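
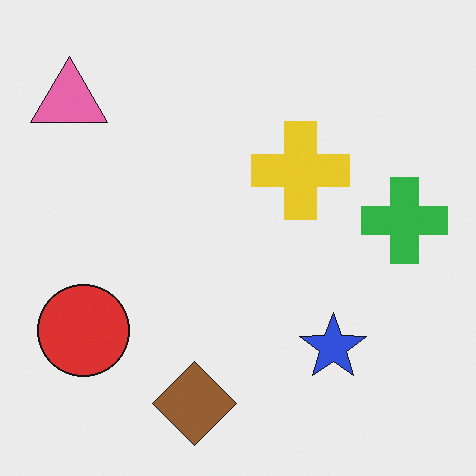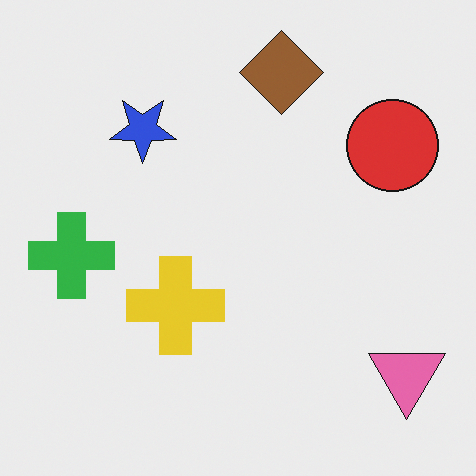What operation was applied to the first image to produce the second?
This is the original image rotated 180°.

The pink triangle sits in the top-left of the first image and the bottom-right of the second — consistent with a whole-image 180° rotation.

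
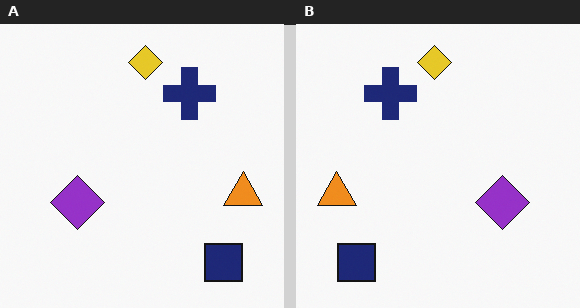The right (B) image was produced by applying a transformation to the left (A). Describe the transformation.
This is the original image flipped horizontally (left ↔ right).

The orange triangle is in the right of the left (A) image and the left of the right (B) — shapes on opposite sides of the vertical midline have swapped in a mirror flip.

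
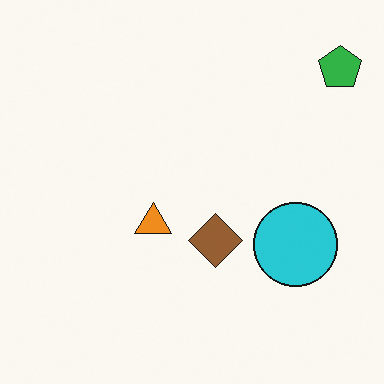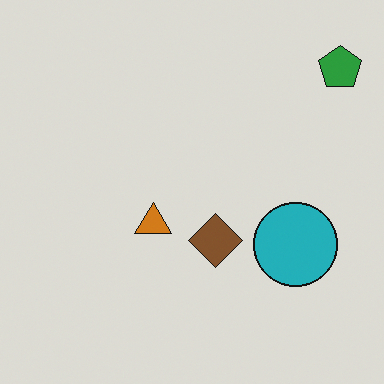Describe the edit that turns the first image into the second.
This is the original image slightly darkened.

Every pixel — background and shapes alike — is uniformly darkened.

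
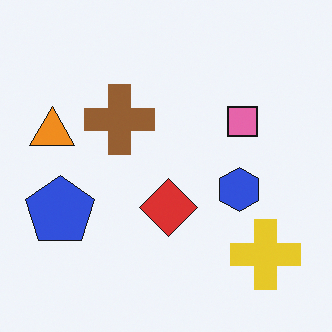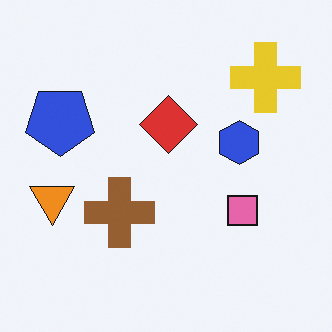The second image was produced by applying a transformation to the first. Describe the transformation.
The transformation is: flipped vertically (top ↔ bottom).

The yellow cross is in the bottom-right of the first image and the top-right of the second — shapes on opposite sides of the horizontal midline have swapped in a mirror flip.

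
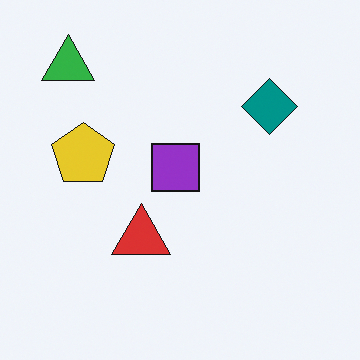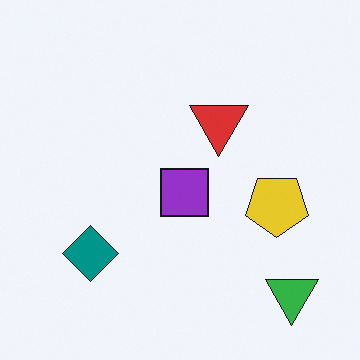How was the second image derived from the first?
The transformation is: rotated 180°.

The green triangle sits in the top-left of the first image and the bottom-right of the second — consistent with a whole-image 180° rotation.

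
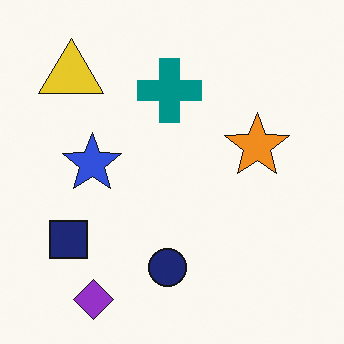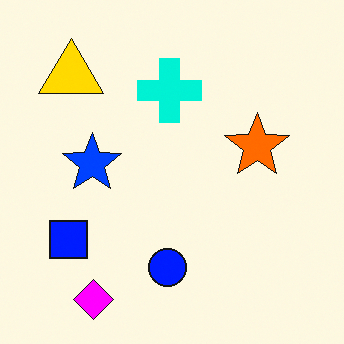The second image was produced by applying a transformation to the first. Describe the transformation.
This is the original image heavily oversaturated.

All colors are more vivid — a global saturation change.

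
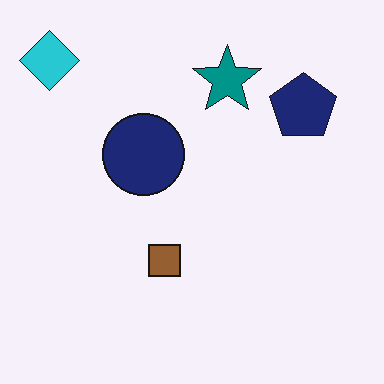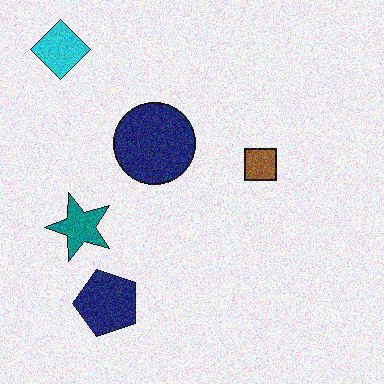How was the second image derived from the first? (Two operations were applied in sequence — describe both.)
The transformation is: degraded with moderate additive noise, then transposed (reflected across the top-left ↔ bottom-right diagonal).

Random speckle covers the whole image, including the flat background. Shapes have swapped their row and column positions — what was in the top-right is now in the bottom-left — a diagonal reflection.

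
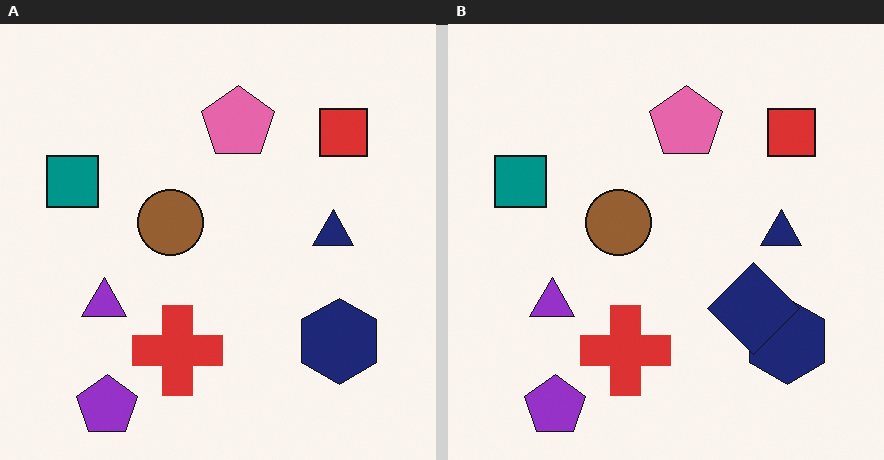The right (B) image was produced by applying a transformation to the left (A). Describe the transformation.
This is the original image overlaid with an additional navy diamond.

A navy diamond appears in the right (B) image that is absent from the left (A).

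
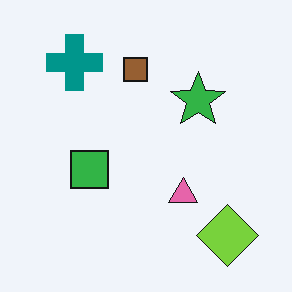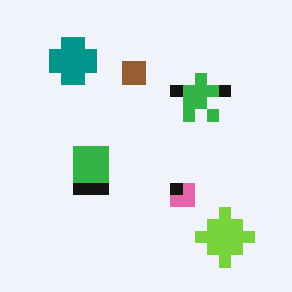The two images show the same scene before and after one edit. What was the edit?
The transformation is: heavily pixelated into large blocks.

Shapes are reduced to large square blocks; fine edges and outlines are lost — a downscale-then-upscale (mosaic) effect.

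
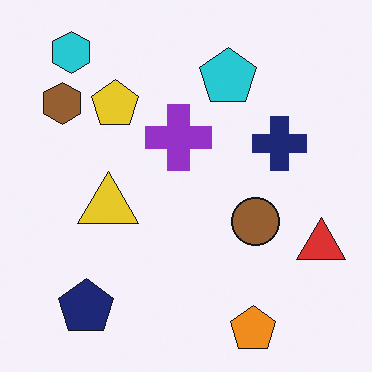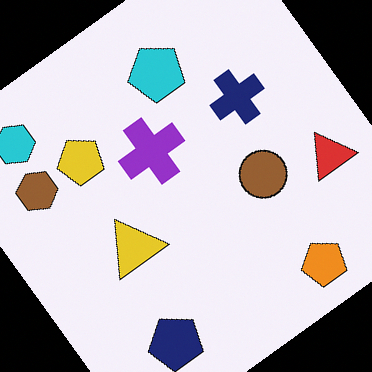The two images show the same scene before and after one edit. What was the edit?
This is the original image rotated counter-clockwise by a large amount — several tens of degrees.

Every shape is tilted by the same angle and the image corners show triangular fill wedges — a whole-image rotation by a non-right angle.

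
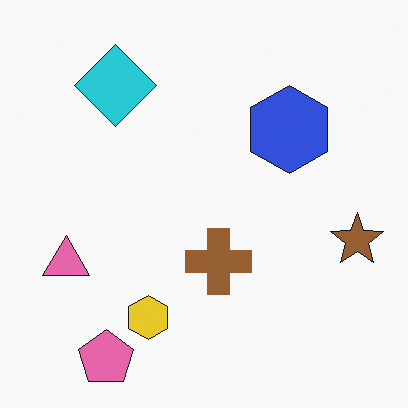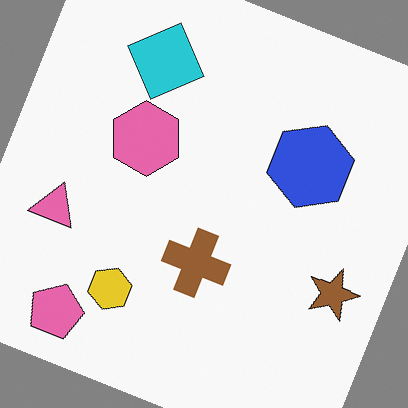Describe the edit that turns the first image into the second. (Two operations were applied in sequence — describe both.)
The image was rotated clockwise by a moderate amount, then overlaid with an additional pink hexagon.

Every shape is tilted by the same angle and the image corners show triangular fill wedges — a whole-image rotation by a non-right angle. A pink hexagon appears in the second image that is absent from the first.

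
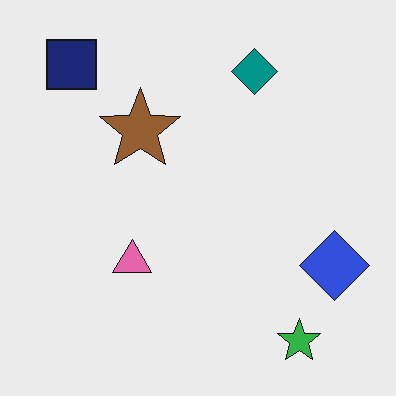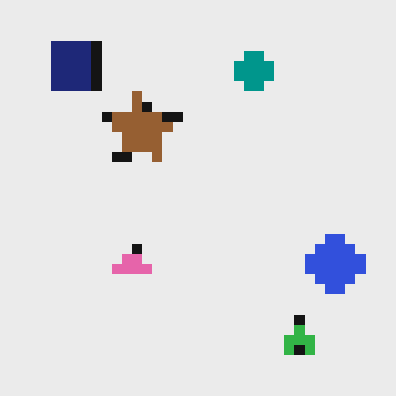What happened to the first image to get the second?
The image was coarsely pixelated.

Shapes are reduced to large square blocks; fine edges and outlines are lost — a downscale-then-upscale (mosaic) effect.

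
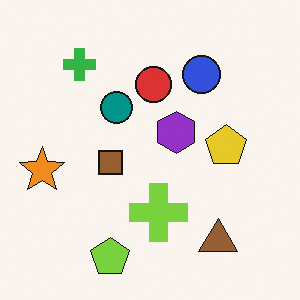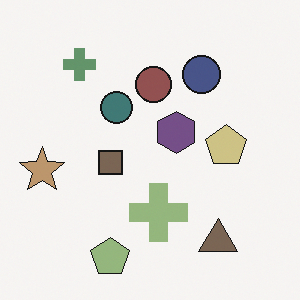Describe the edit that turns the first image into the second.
The second image is the first made much more muted (saturation change).

All colors are more muted and greyish — a global saturation change.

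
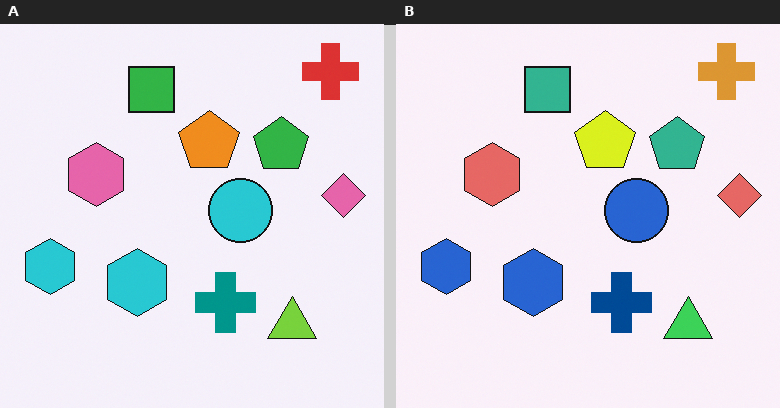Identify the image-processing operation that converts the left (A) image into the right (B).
It was hue-shifted by a small amount.

Every shape's color has rotated by the same amount around the hue wheel — a uniform hue shift.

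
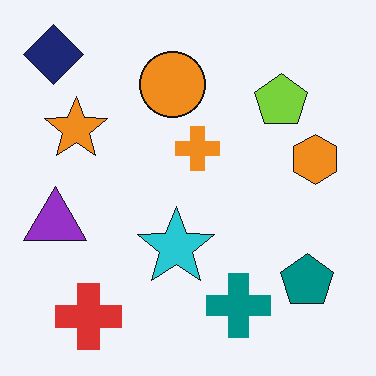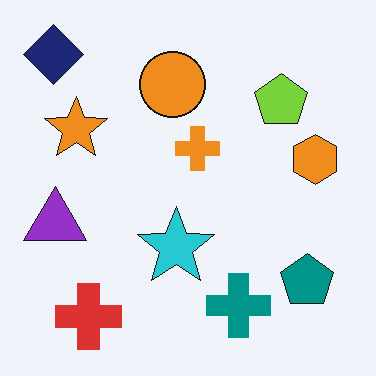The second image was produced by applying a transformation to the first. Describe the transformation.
The transformation is: JPEG-compressed with visible artifacts.

Blocky 8×8 compression artifacts appear around shape edges and the flat background shows ringing — characteristic JPEG degradation.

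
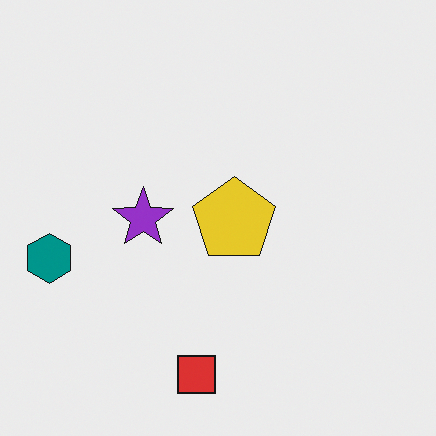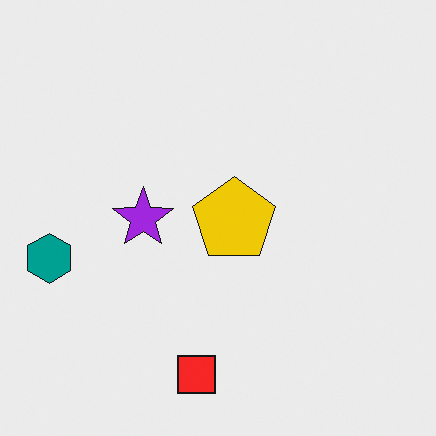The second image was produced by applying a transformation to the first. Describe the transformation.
The second image is the first slightly oversaturated.

All colors are more vivid — a global saturation change.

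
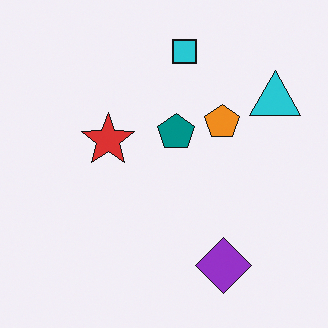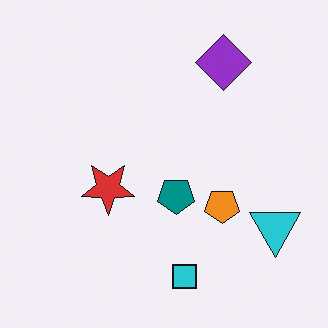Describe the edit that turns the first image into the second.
The image was flipped vertically (top ↔ bottom).

The cyan square is in the top of the first image and the bottom of the second — shapes on opposite sides of the horizontal midline have swapped in a mirror flip.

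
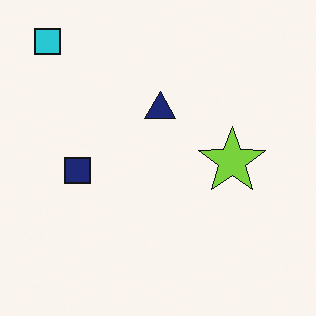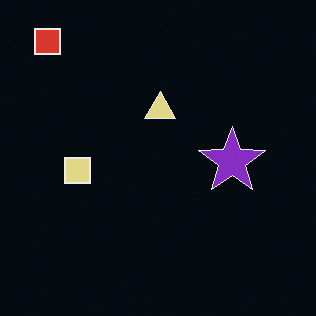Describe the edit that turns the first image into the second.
The image was color-inverted (negative).

The light background has become dark and every shape's color is its complement — a photographic negative.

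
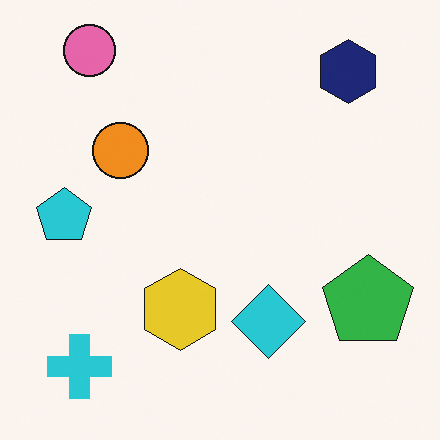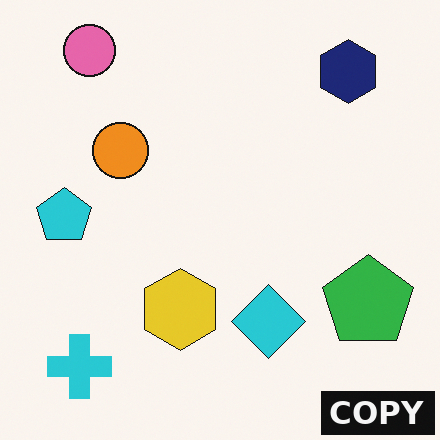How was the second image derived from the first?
The image was watermarked with the text "COPY" in the lower-right corner.

A dark label reading "COPY" appears in the lower-right corner.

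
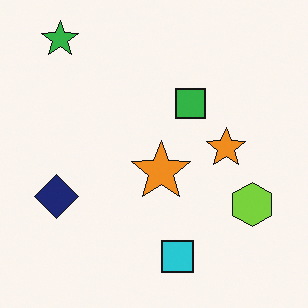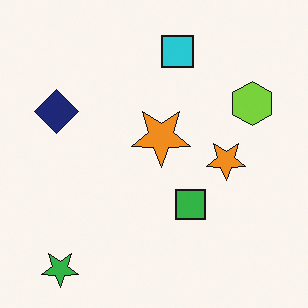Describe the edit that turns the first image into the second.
The image was flipped vertically (top ↔ bottom).

The green star is in the top-left of the first image and the bottom-left of the second — shapes on opposite sides of the horizontal midline have swapped in a mirror flip.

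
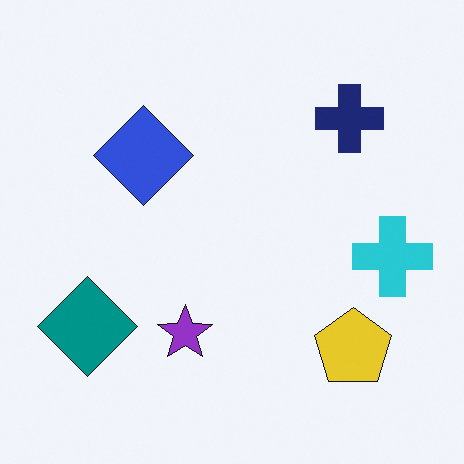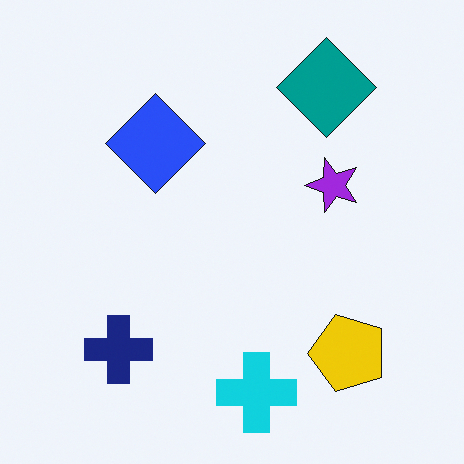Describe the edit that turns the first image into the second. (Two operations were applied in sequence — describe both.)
Transposed (reflected across the top-left ↔ bottom-right diagonal), then slightly oversaturated.

Shapes have swapped their row and column positions — what was in the top-right is now in the bottom-left — a diagonal reflection. All colors are more vivid — a global saturation change.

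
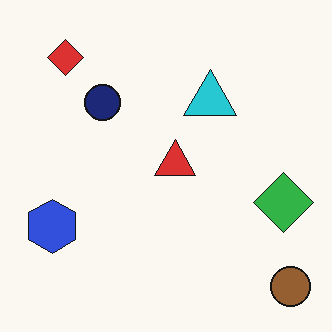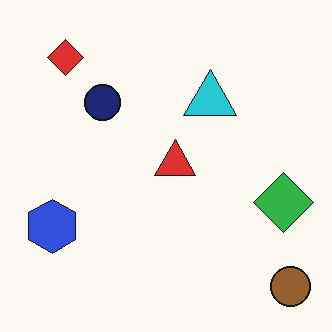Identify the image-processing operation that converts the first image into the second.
The image was JPEG-compressed with visible artifacts.

Blocky 8×8 compression artifacts appear around shape edges and the flat background shows ringing — characteristic JPEG degradation.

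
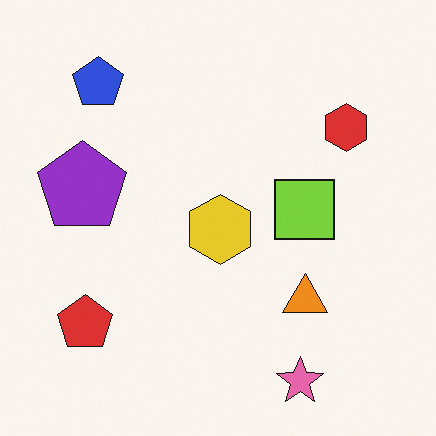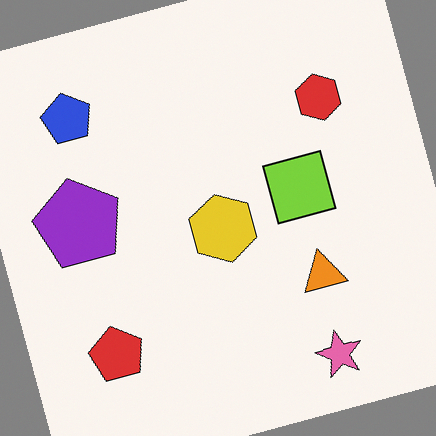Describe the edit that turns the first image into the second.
It was rotated counter-clockwise by a moderate amount.

Every shape is tilted by the same angle and the image corners show triangular fill wedges — a whole-image rotation by a non-right angle.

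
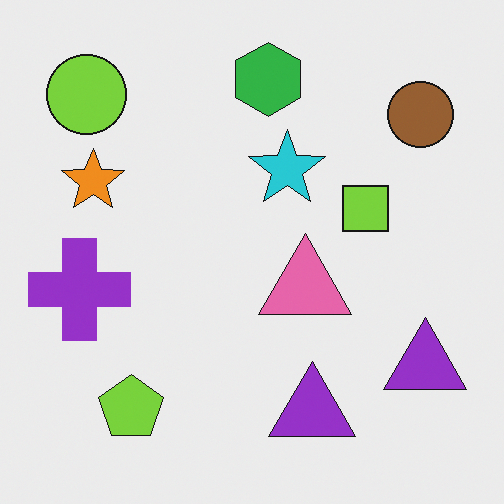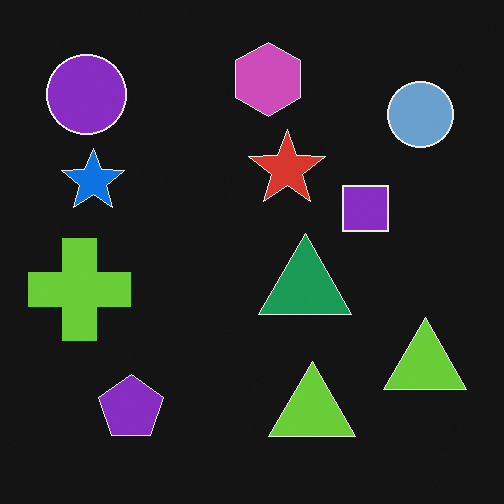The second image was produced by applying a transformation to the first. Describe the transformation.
This is the original image color-inverted (negative).

The light background has become dark and every shape's color is its complement — a photographic negative.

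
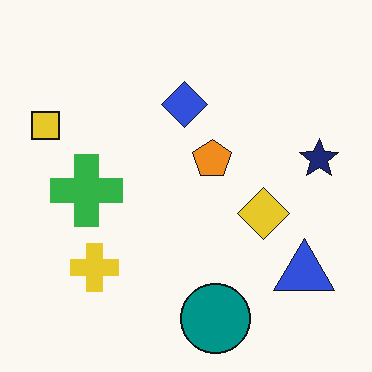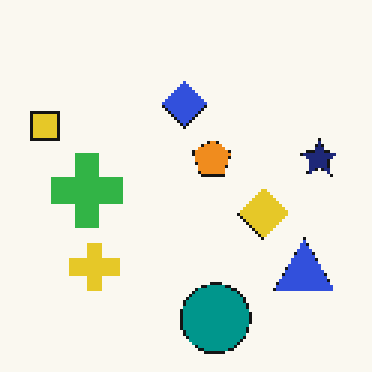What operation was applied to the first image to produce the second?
The transformation is: lightly pixelated (a mild mosaic effect).

Shapes are reduced to large square blocks; fine edges and outlines are lost — a downscale-then-upscale (mosaic) effect.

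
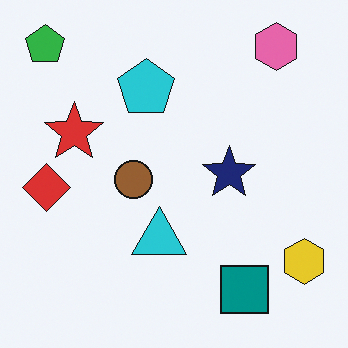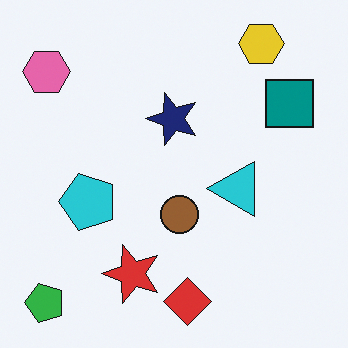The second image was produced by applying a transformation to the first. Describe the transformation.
The image was rotated 90° counter-clockwise.

The green pentagon sits in the top-left of the first image and the bottom-left of the second — consistent with a whole-image 90° counter-clockwise rotation.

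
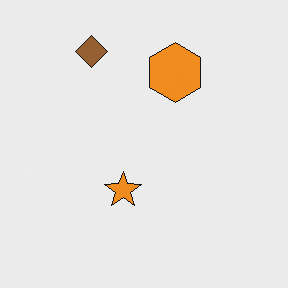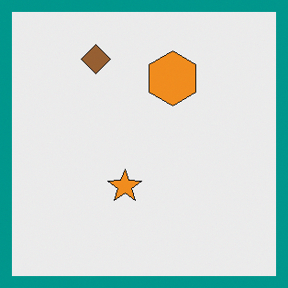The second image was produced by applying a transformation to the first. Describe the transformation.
The second image is the first framed with a teal border.

A solid teal frame runs around the edge of the second image, with the content slightly shrunk inside it.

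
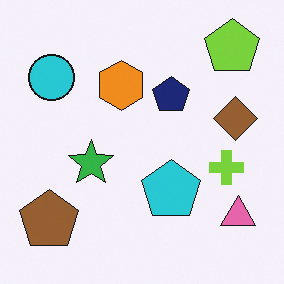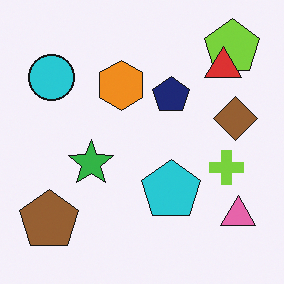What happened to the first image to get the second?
Overlaid with an additional red triangle.

A red triangle appears in the second image that is absent from the first.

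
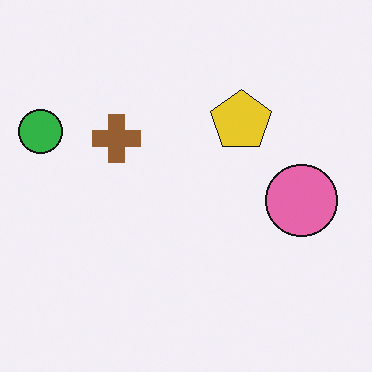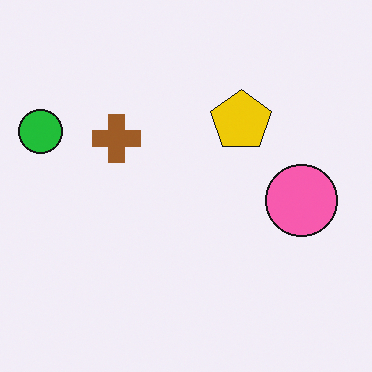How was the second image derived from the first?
Slightly oversaturated.

All colors are more vivid — a global saturation change.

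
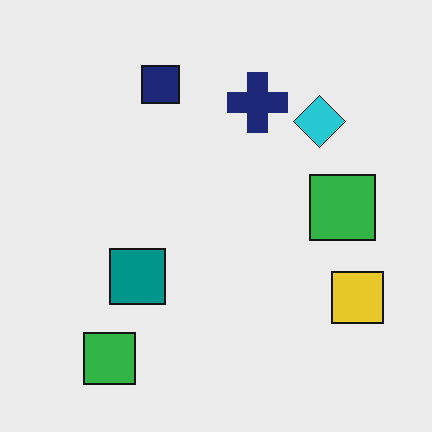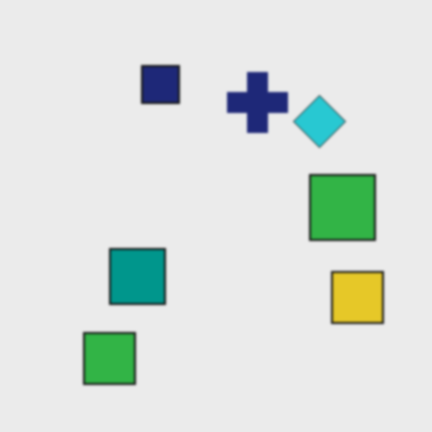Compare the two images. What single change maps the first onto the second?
The image was slightly softened.

Shape edges and outlines are uniformly softened across the whole image.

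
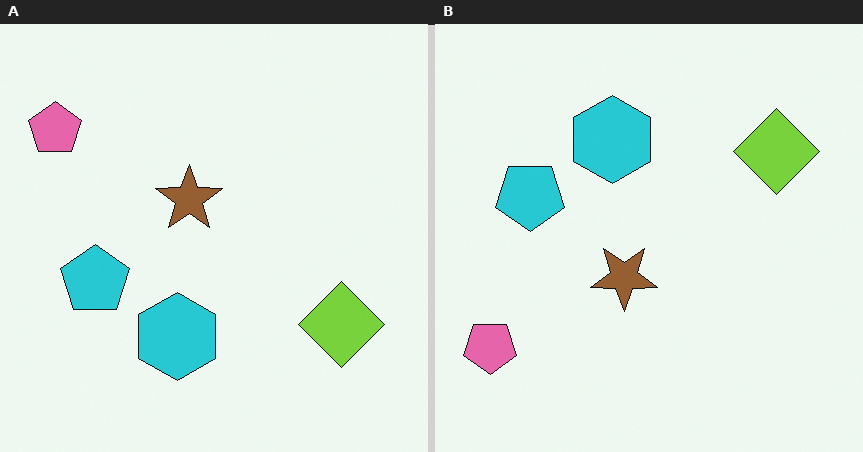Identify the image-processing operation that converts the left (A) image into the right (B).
This is the original image flipped vertically (top ↔ bottom).

The pink pentagon is in the top-left of the left (A) image and the bottom-left of the right (B) — shapes on opposite sides of the horizontal midline have swapped in a mirror flip.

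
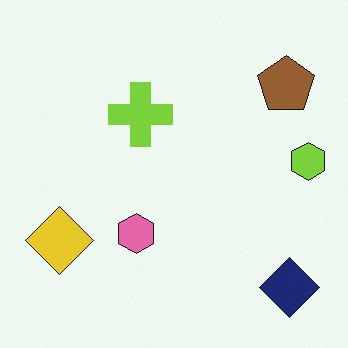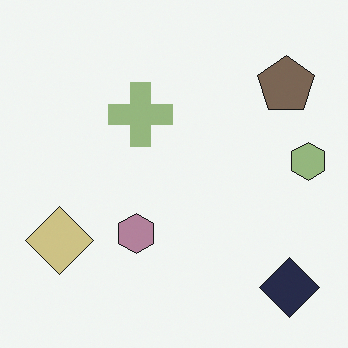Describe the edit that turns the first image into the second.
This is the original image made much more muted (saturation change).

All colors are more muted and greyish — a global saturation change.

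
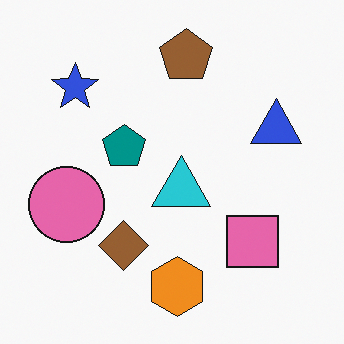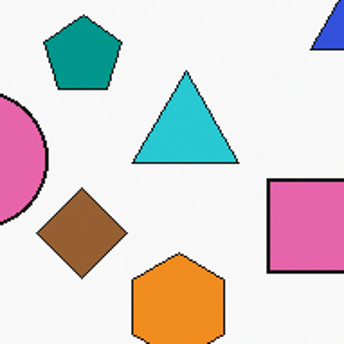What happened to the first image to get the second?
The second image is the first cropped to a noticeably smaller region and rescaled.

The visible shapes are larger and the field of view is narrower; shapes near the original edges may be partly or wholly outside the frame — a crop-and-rescale.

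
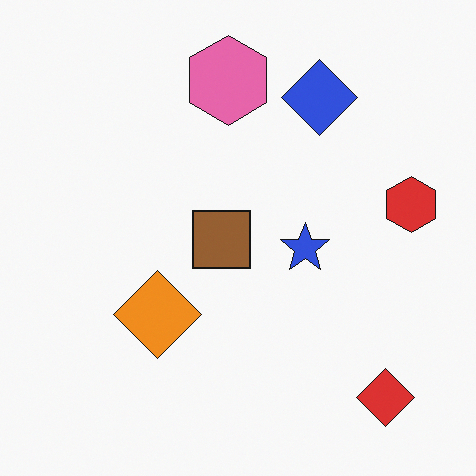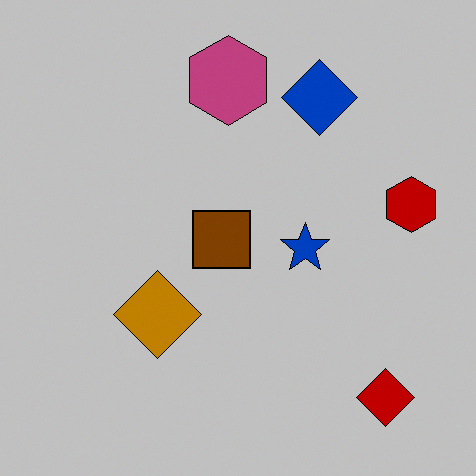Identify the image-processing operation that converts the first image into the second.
It was aggressively posterized.

Each flat color has snapped to a coarser quantized level — most visibly, the near-white background has dropped to a flat grey.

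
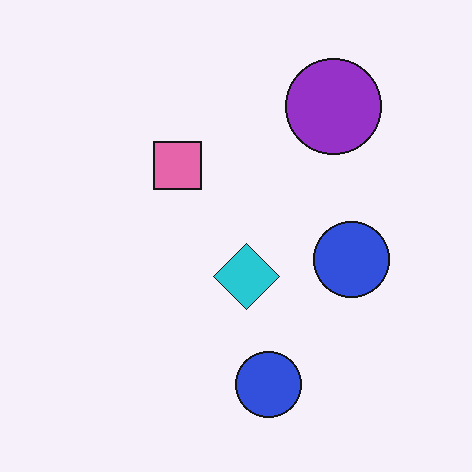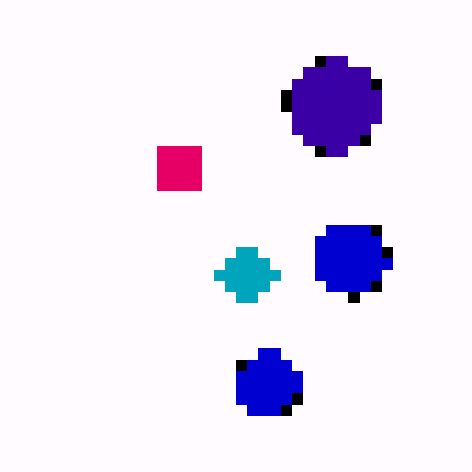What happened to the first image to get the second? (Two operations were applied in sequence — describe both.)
The second image is the first given much higher contrast, then heavily pixelated into large blocks.

Tones are pushed away from mid-grey across the whole image — a global contrast change. Shapes are reduced to large square blocks; fine edges and outlines are lost — a downscale-then-upscale (mosaic) effect.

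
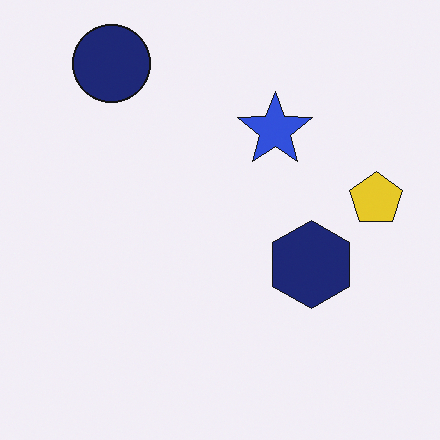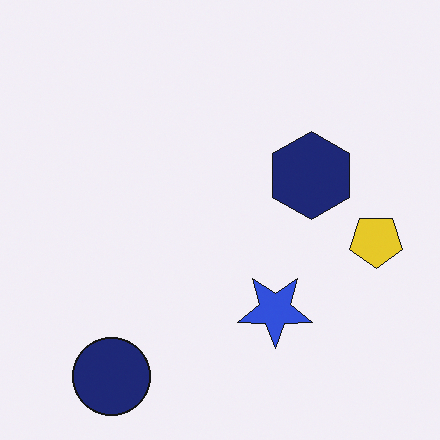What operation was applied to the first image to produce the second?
The second image is the first flipped vertically (top ↔ bottom).

The navy circle is in the top-left of the first image and the bottom-left of the second — shapes on opposite sides of the horizontal midline have swapped in a mirror flip.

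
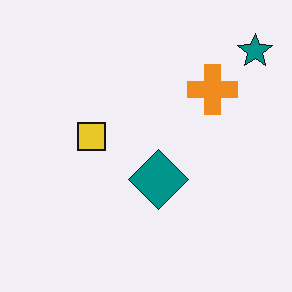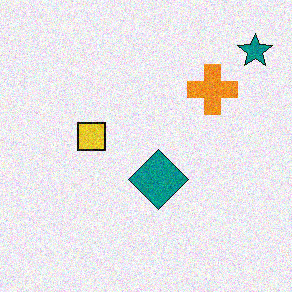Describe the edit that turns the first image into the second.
Degraded with visible gaussian noise.

Random speckle covers the whole image, including the flat background.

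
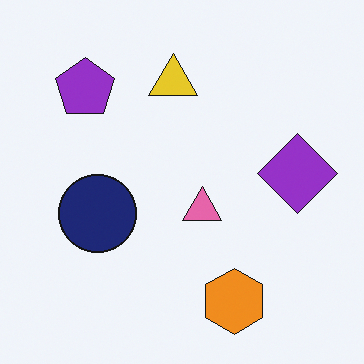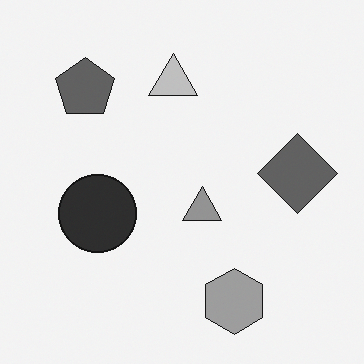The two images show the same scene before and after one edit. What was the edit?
Converted to grayscale.

All color is removed — every shape is now a shade of grey.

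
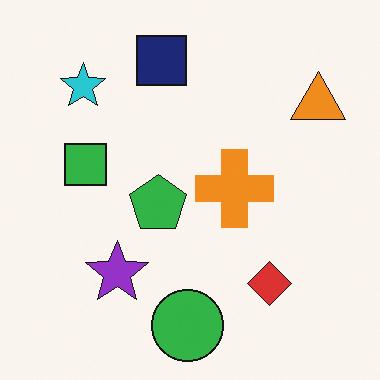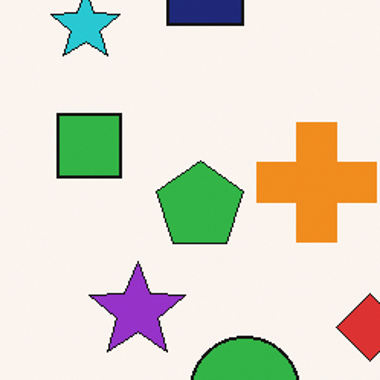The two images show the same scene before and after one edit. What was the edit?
Cropped slightly and scaled back up.

The visible shapes are larger and the field of view is narrower; shapes near the original edges may be partly or wholly outside the frame — a crop-and-rescale.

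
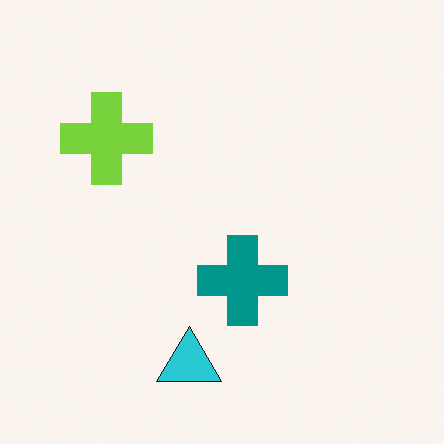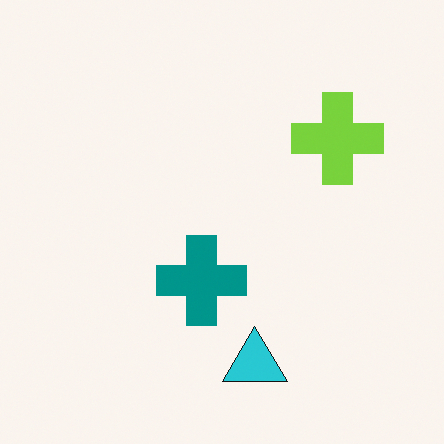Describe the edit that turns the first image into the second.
It was flipped horizontally (left ↔ right).

The lime cross is in the top-left of the first image and the top-right of the second — shapes on opposite sides of the vertical midline have swapped in a mirror flip.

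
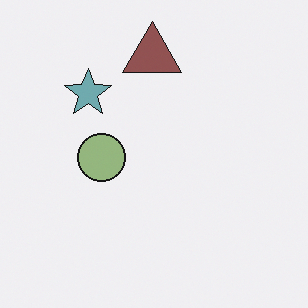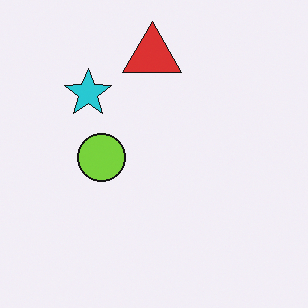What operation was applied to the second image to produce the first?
The image was made much more muted (saturation change).

All colors are more muted and greyish — a global saturation change.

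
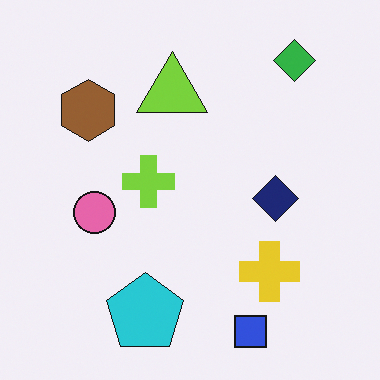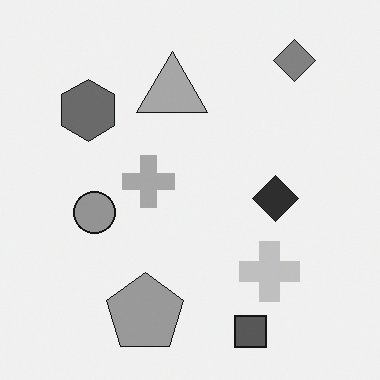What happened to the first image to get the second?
The second image is the first converted to grayscale.

All color is removed — every shape is now a shade of grey.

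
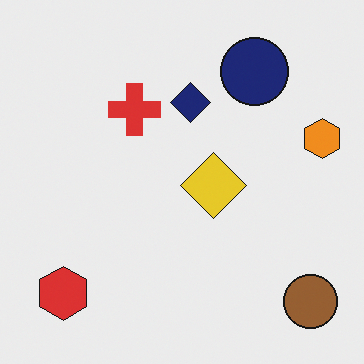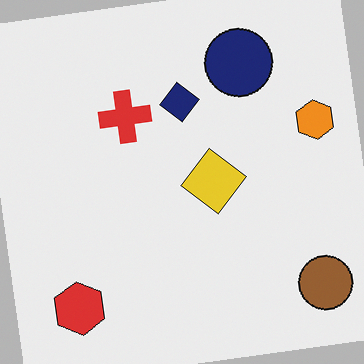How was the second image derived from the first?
Rotated counter-clockwise by a few degrees.

Every shape is tilted by the same angle and the image corners show triangular fill wedges — a whole-image rotation by a non-right angle.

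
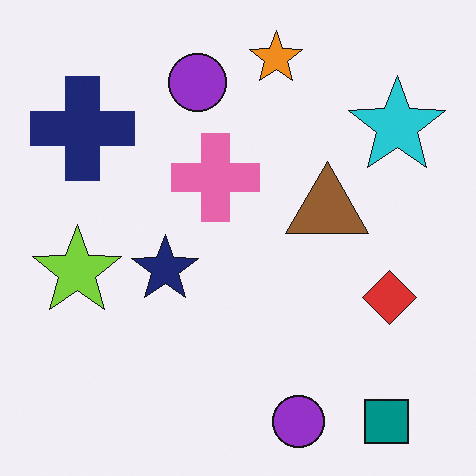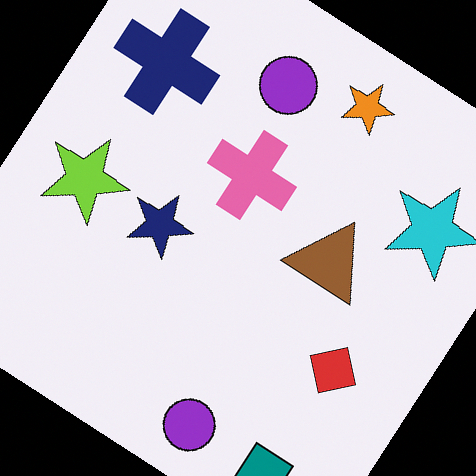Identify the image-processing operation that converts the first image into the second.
The second image is the first rotated clockwise by a large amount — several tens of degrees.

Every shape is tilted by the same angle and the image corners show triangular fill wedges — a whole-image rotation by a non-right angle.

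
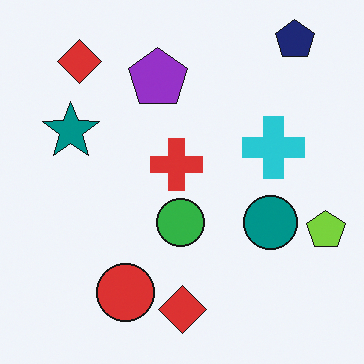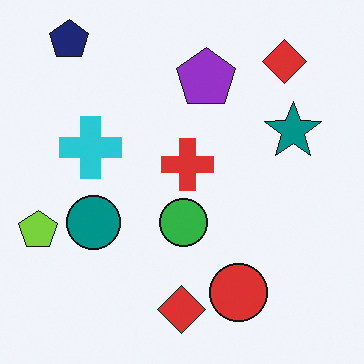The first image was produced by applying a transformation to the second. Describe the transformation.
The image was flipped horizontally (left ↔ right).

The lime pentagon is in the left of the second image and the right of the first — shapes on opposite sides of the vertical midline have swapped in a mirror flip.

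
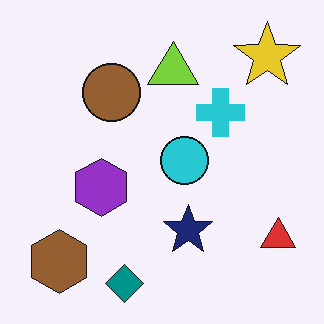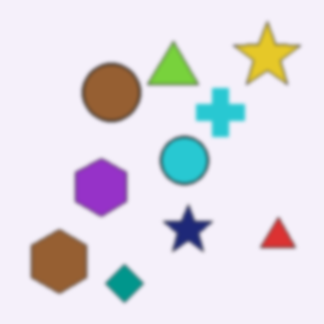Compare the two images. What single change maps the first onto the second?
Lightly blurred.

Shape edges and outlines are uniformly softened across the whole image.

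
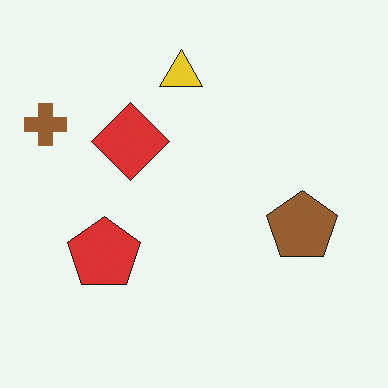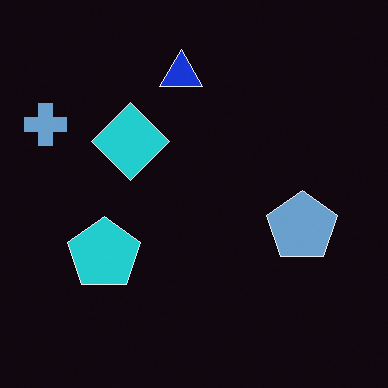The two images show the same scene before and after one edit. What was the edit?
Color-inverted (negative).

The light background has become dark and every shape's color is its complement — a photographic negative.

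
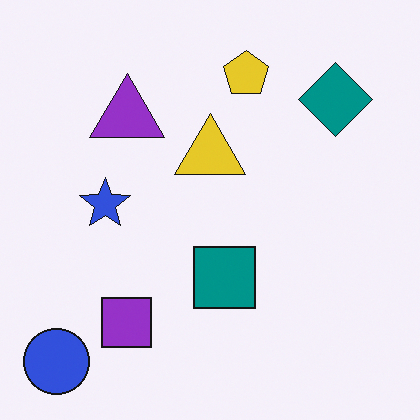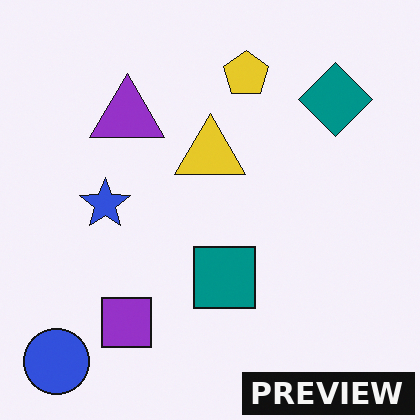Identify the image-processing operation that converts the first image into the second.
The transformation is: watermarked with the text "PREVIEW" in the lower-right corner.

A dark label reading "PREVIEW" appears in the lower-right corner.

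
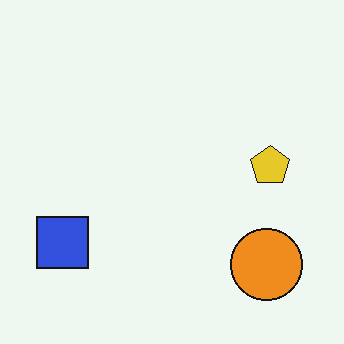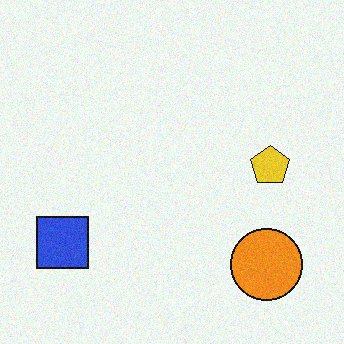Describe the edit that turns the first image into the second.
This is the original image degraded with light additive noise.

Random speckle covers the whole image, including the flat background.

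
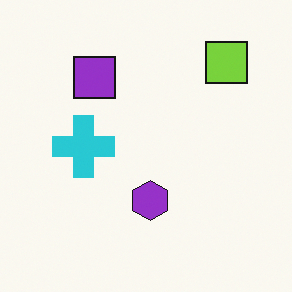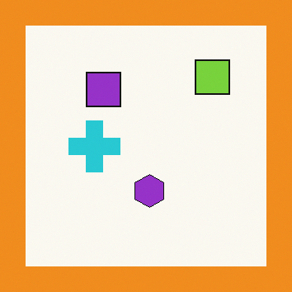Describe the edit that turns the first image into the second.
The second image is the first framed with a orange border.

A solid orange frame runs around the edge of the second image, with the content slightly shrunk inside it.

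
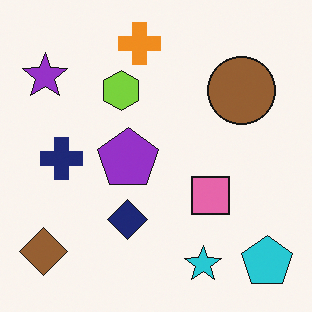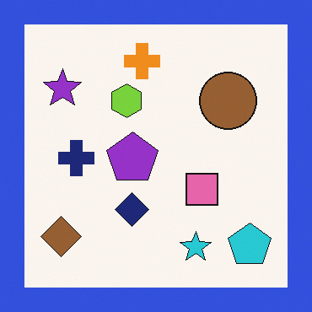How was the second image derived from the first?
The second image is the first framed with a blue border.

A solid blue frame runs around the edge of the second image, with the content slightly shrunk inside it.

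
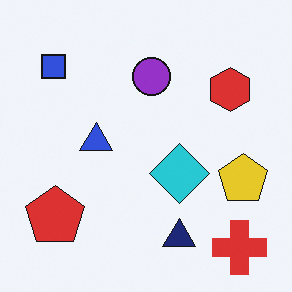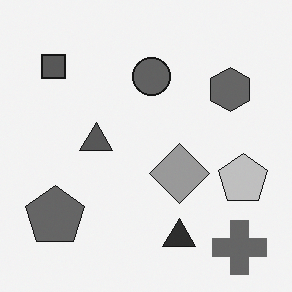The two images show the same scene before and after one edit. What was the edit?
The transformation is: converted to grayscale.

All color is removed — every shape is now a shade of grey.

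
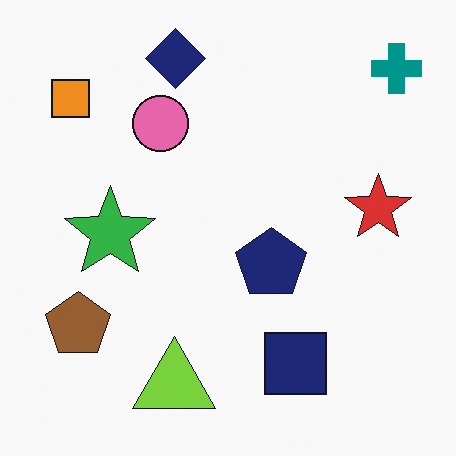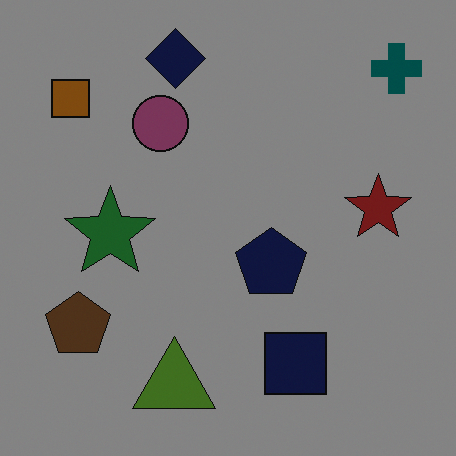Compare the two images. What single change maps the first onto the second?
The image was substantially darkened.

Every pixel — background and shapes alike — is uniformly darkened.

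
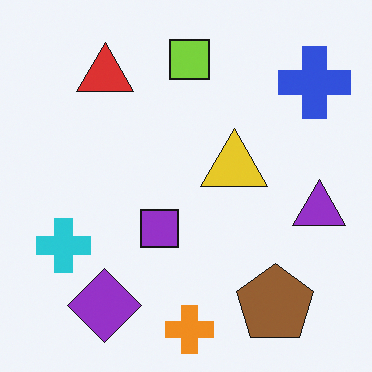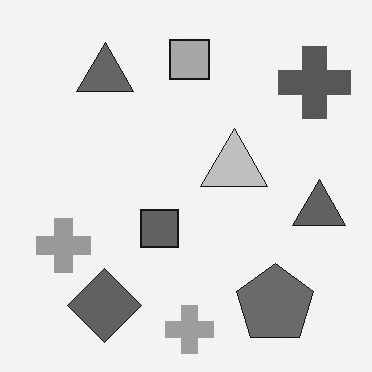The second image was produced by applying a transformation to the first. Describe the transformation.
The image was converted to grayscale.

All color is removed — every shape is now a shade of grey.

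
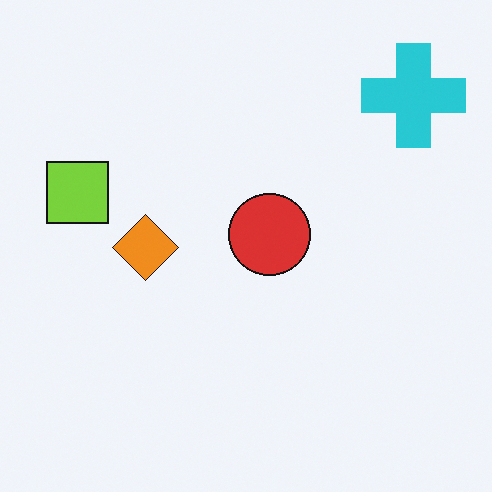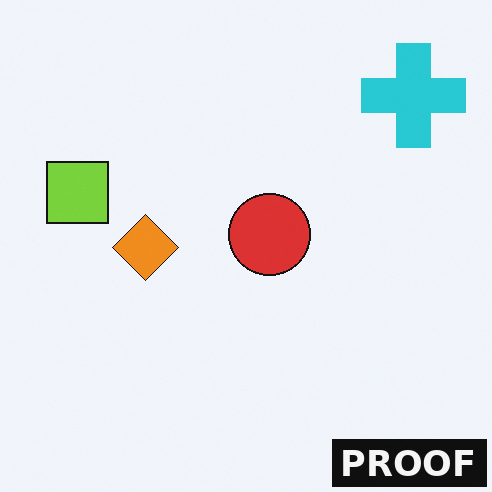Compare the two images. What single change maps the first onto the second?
The transformation is: watermarked with the text "PROOF" in the lower-right corner.

A dark label reading "PROOF" appears in the lower-right corner.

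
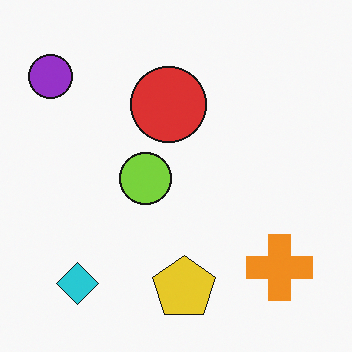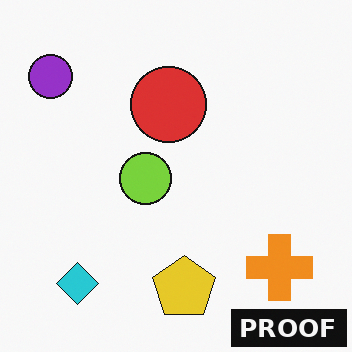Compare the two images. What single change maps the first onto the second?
Watermarked with the text "PROOF" in the lower-right corner.

A dark label reading "PROOF" appears in the lower-right corner.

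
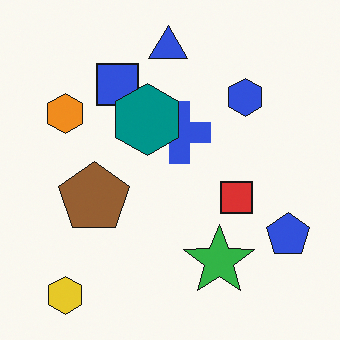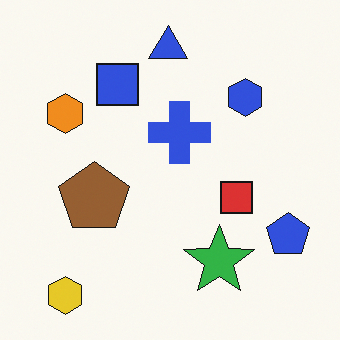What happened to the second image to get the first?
It was overlaid with an additional teal hexagon.

A teal hexagon appears in the first image that is absent from the second.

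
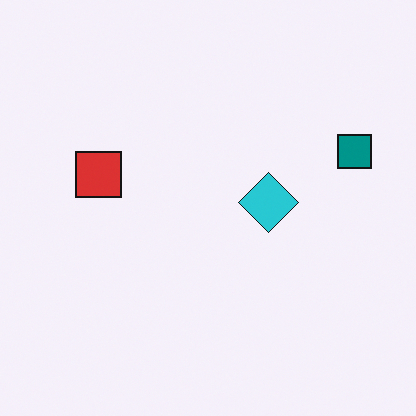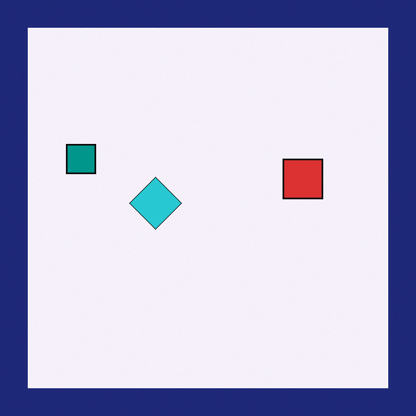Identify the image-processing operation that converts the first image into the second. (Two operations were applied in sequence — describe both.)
The image was flipped horizontally (left ↔ right), then framed with a navy border.

The teal square is in the right of the first image and the left of the second — shapes on opposite sides of the vertical midline have swapped in a mirror flip. A solid navy frame runs around the edge of the second image, with the content slightly shrunk inside it.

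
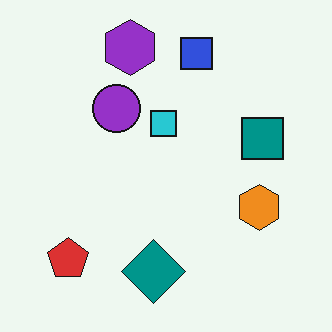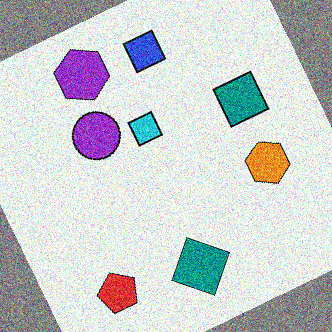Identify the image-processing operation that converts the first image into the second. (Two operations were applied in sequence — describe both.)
Rotated counter-clockwise by a moderate amount, then degraded with a thick layer of grain.

Every shape is tilted by the same angle and the image corners show triangular fill wedges — a whole-image rotation by a non-right angle. Random speckle covers the whole image, including the flat background.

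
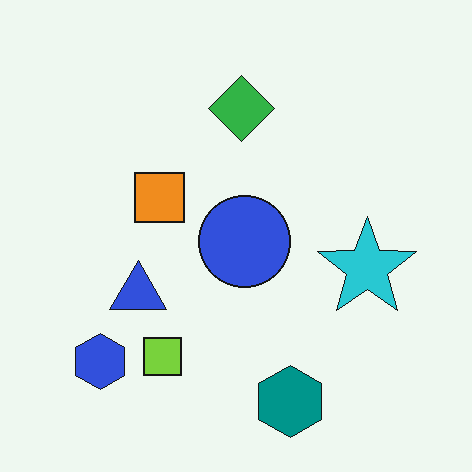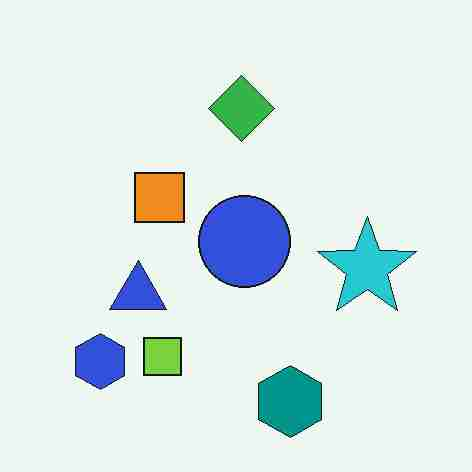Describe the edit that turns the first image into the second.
It was heavily JPEG-compressed with obvious blocking artifacts.

Blocky 8×8 compression artifacts appear around shape edges and the flat background shows ringing — characteristic JPEG degradation.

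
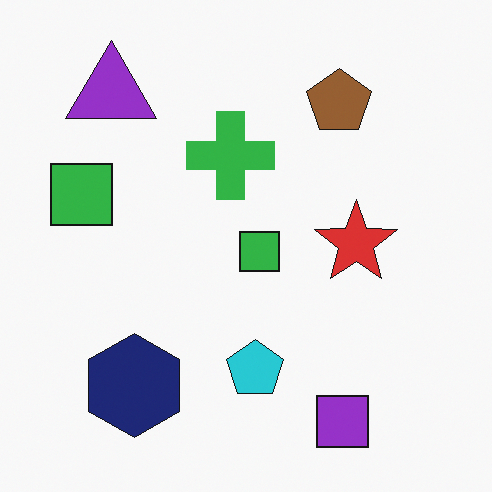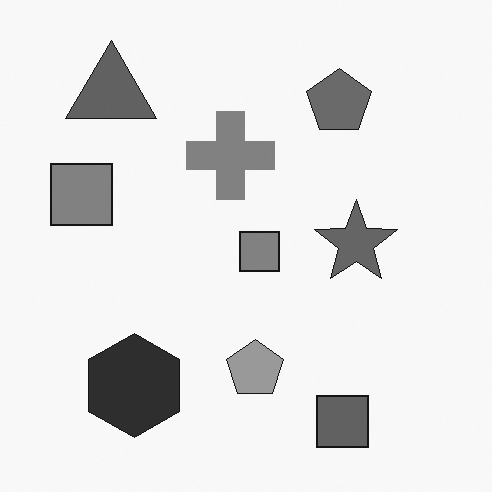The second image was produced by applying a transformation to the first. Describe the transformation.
It was converted to grayscale.

All color is removed — every shape is now a shade of grey.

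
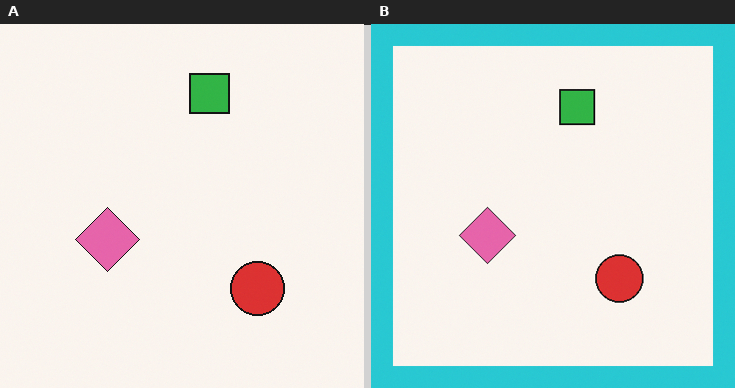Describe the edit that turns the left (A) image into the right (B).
The image was framed with a cyan border.

A solid cyan frame runs around the edge of the right (B) image, with the content slightly shrunk inside it.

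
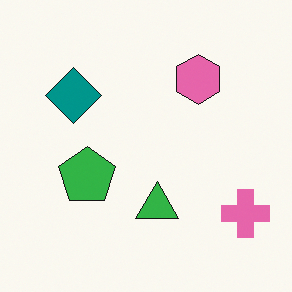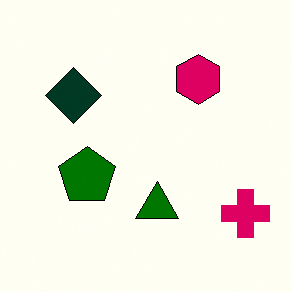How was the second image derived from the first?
The second image is the first boosted in contrast.

Tones are pushed away from mid-grey across the whole image — a global contrast change.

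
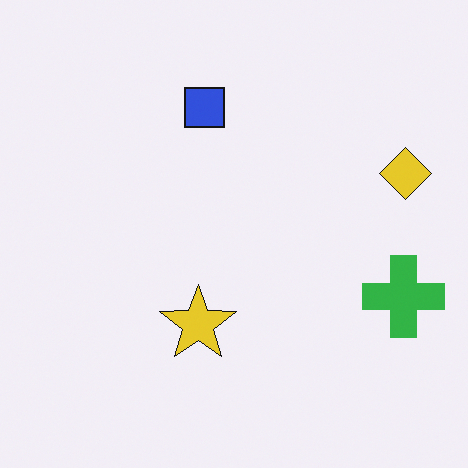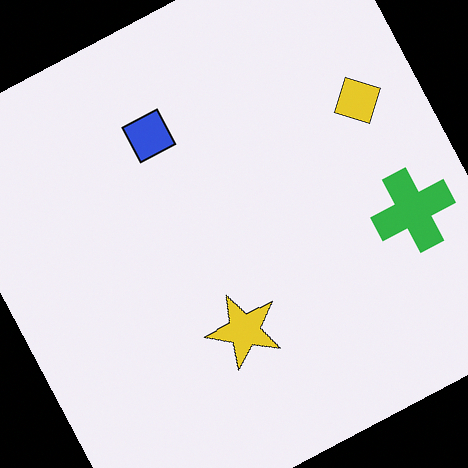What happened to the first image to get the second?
This is the original image rotated counter-clockwise by a clearly visible amount.

Every shape is tilted by the same angle and the image corners show triangular fill wedges — a whole-image rotation by a non-right angle.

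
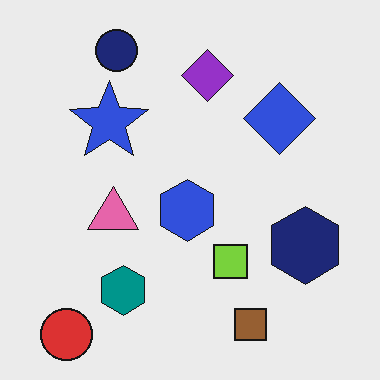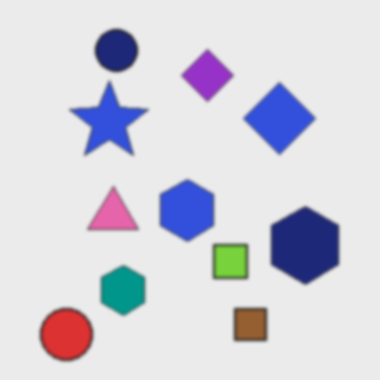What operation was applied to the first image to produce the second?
This is the original image given a subtle gaussian blur.

Shape edges and outlines are uniformly softened across the whole image.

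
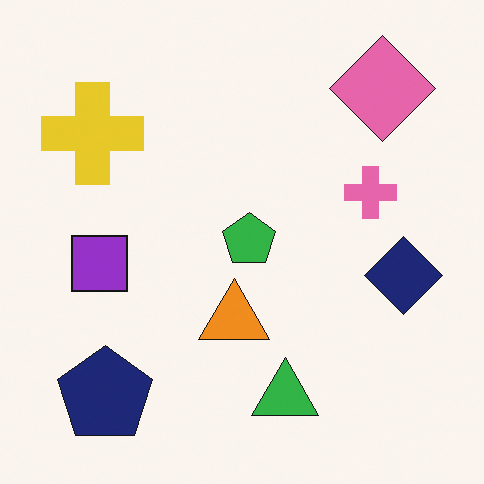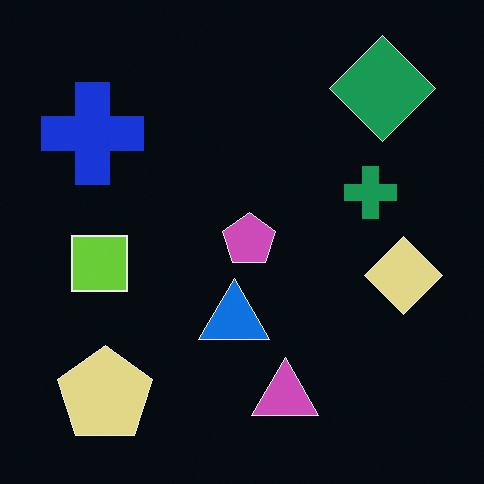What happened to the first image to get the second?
This is the original image color-inverted (negative).

The light background has become dark and every shape's color is its complement — a photographic negative.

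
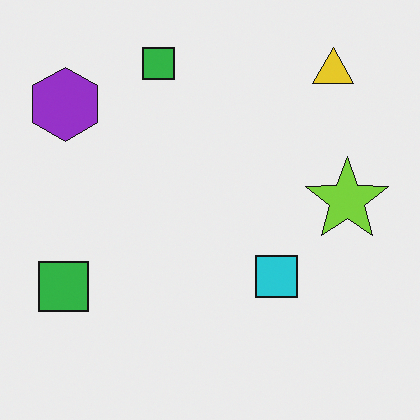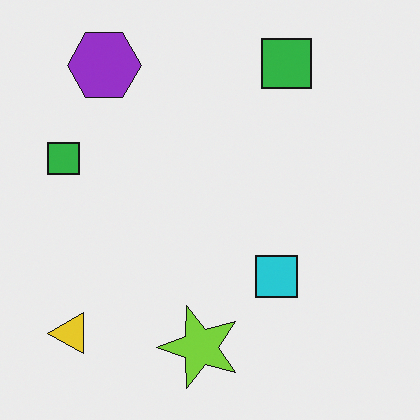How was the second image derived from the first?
The second image is the first transposed (reflected across the top-left ↔ bottom-right diagonal).

Shapes have swapped their row and column positions — what was in the top-right is now in the bottom-left — a diagonal reflection.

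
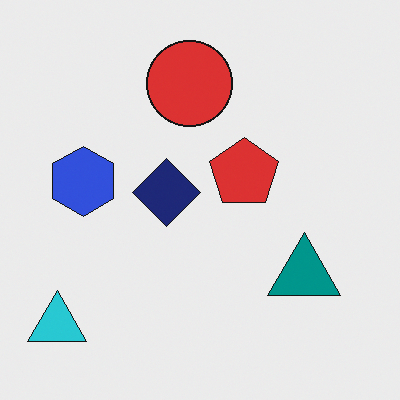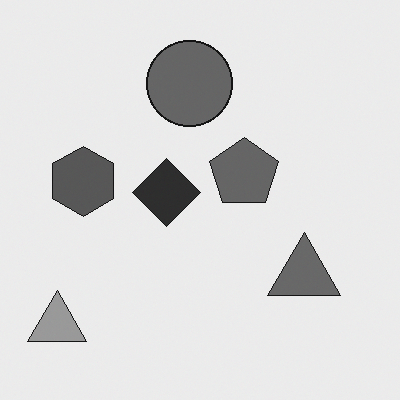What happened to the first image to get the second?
The second image is the first converted to grayscale.

All color is removed — every shape is now a shade of grey.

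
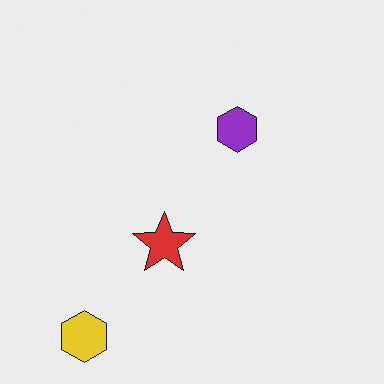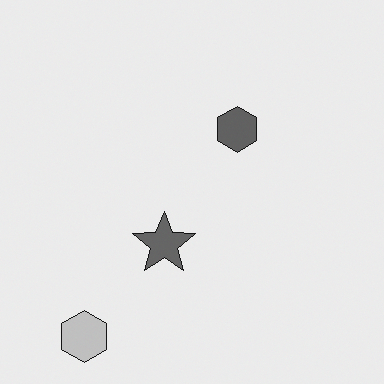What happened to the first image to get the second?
The second image is the first converted to grayscale.

All color is removed — every shape is now a shade of grey.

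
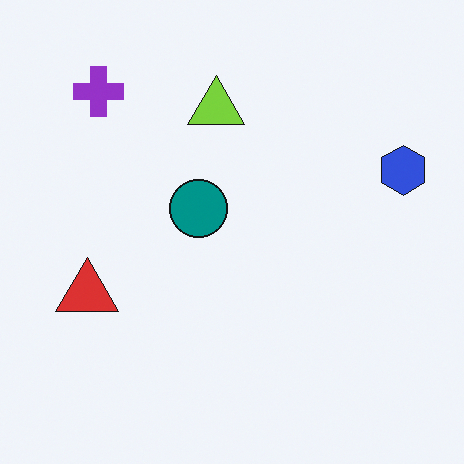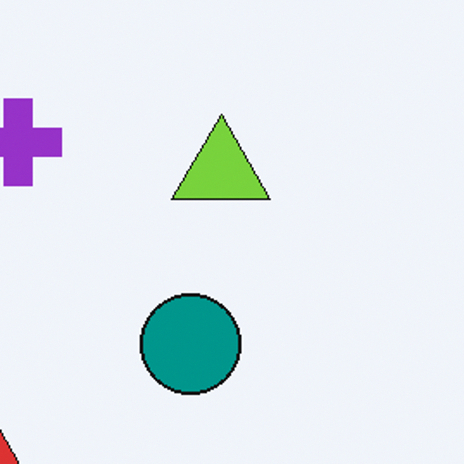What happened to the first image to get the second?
The transformation is: cropped to a noticeably smaller region and rescaled.

The visible shapes are larger and the field of view is narrower; shapes near the original edges may be partly or wholly outside the frame — a crop-and-rescale.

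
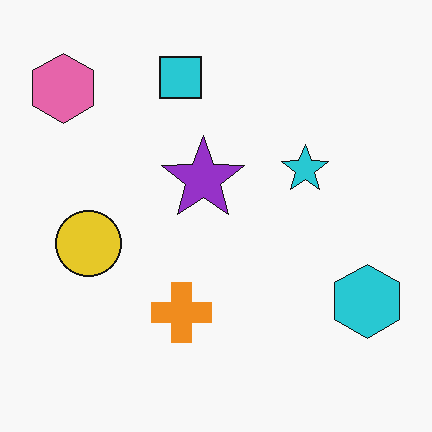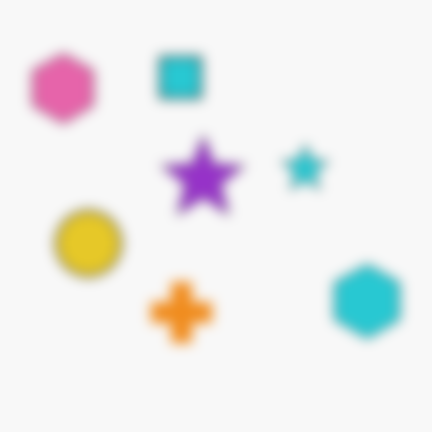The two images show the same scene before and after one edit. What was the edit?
It was heavily blurred.

Shape edges and outlines are uniformly softened across the whole image.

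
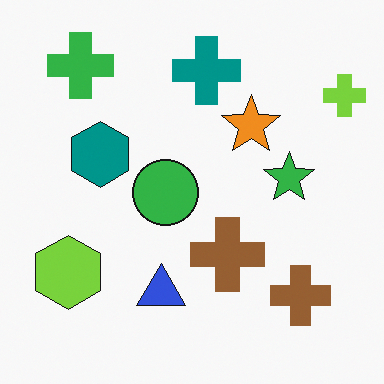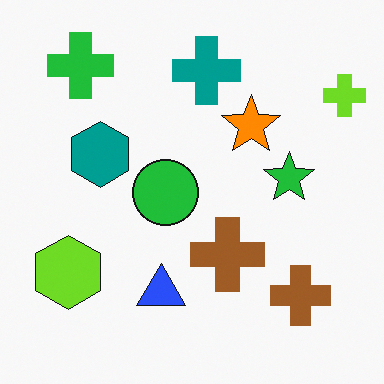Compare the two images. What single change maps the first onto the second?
This is the original image slightly oversaturated.

All colors are more vivid — a global saturation change.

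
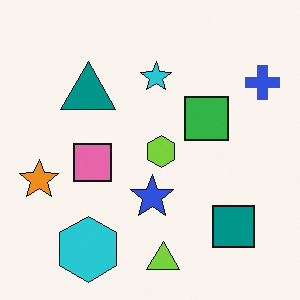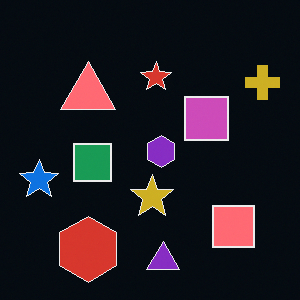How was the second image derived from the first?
The image was color-inverted (negative).

The light background has become dark and every shape's color is its complement — a photographic negative.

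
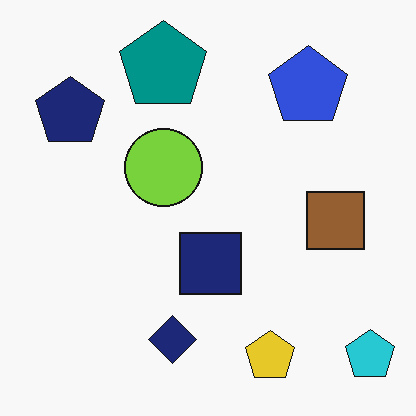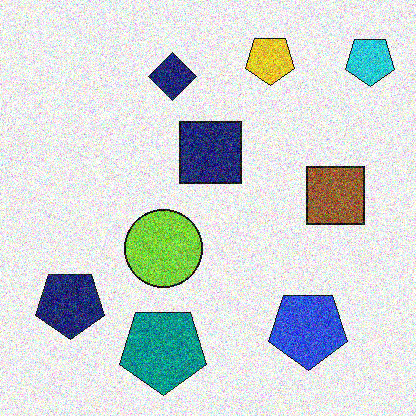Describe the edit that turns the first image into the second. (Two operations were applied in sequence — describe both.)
It was degraded with a thick layer of grain, then flipped vertically (top ↔ bottom).

Random speckle covers the whole image, including the flat background. The yellow pentagon is in the bottom of the first image and the top of the second — shapes on opposite sides of the horizontal midline have swapped in a mirror flip.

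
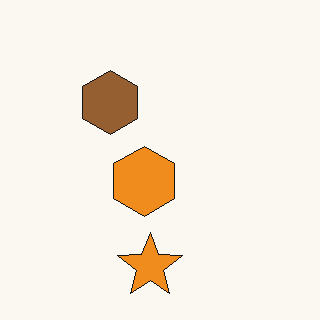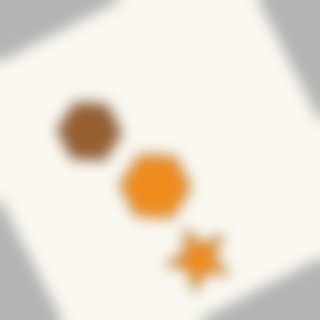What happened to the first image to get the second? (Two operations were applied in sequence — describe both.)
This is the original image rotated counter-clockwise by a clearly visible amount, then heavily blurred.

Every shape is tilted by the same angle and the image corners show triangular fill wedges — a whole-image rotation by a non-right angle. Shape edges and outlines are uniformly softened across the whole image.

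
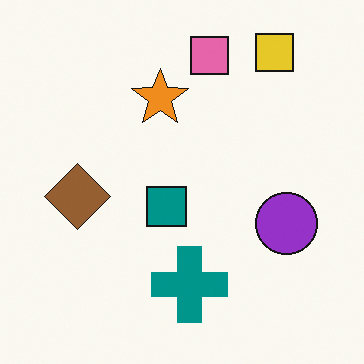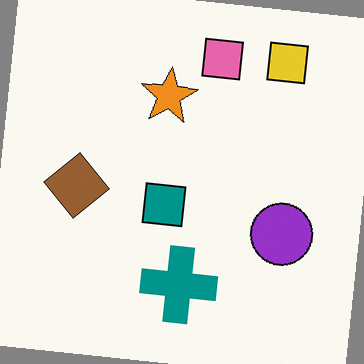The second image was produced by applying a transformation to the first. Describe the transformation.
It was rotated clockwise by a few degrees.

Every shape is tilted by the same angle and the image corners show triangular fill wedges — a whole-image rotation by a non-right angle.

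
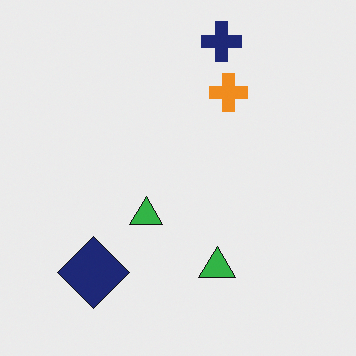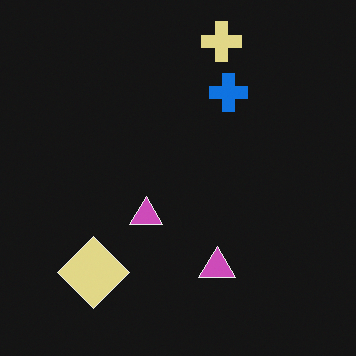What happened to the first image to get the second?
The transformation is: color-inverted (negative).

The light background has become dark and every shape's color is its complement — a photographic negative.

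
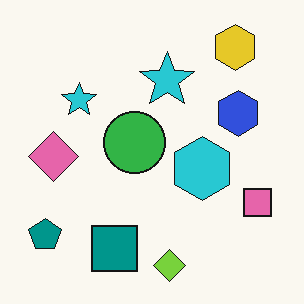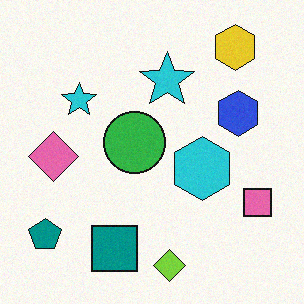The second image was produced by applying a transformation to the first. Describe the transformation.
This is the original image degraded with a light layer of grain.

Random speckle covers the whole image, including the flat background.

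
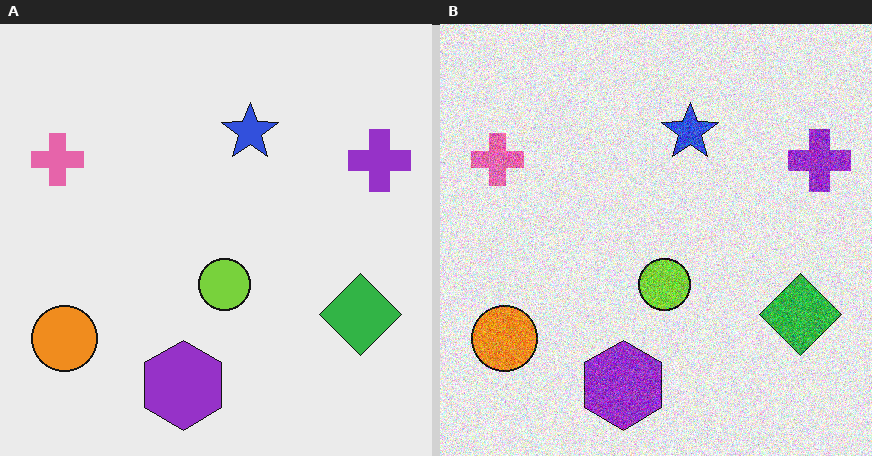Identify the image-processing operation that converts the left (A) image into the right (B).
This is the original image degraded with a thick layer of grain.

Random speckle covers the whole image, including the flat background.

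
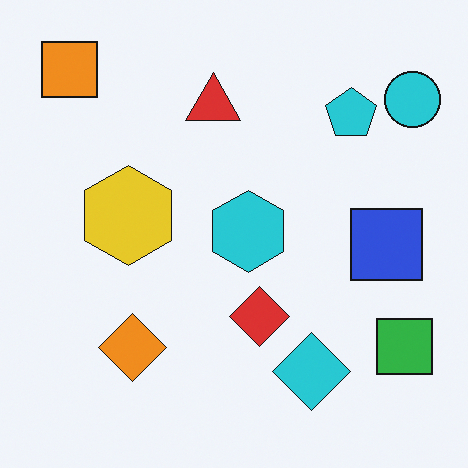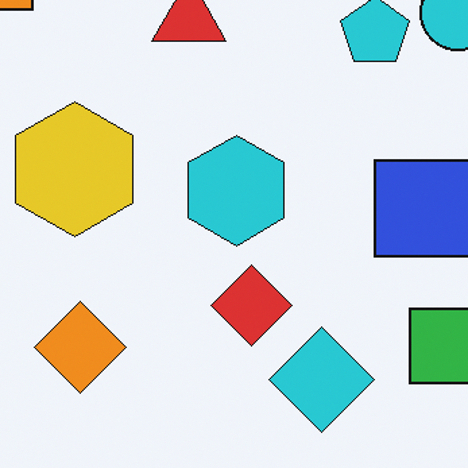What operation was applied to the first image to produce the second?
This is the original image cropped slightly and scaled back up.

The visible shapes are larger and the field of view is narrower; shapes near the original edges may be partly or wholly outside the frame — a crop-and-rescale.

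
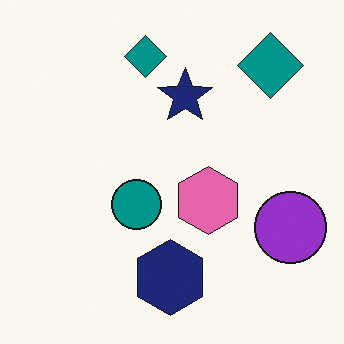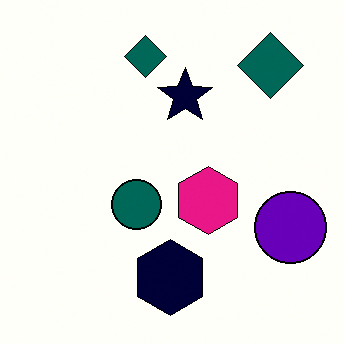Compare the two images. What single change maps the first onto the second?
Boosted in contrast.

Tones are pushed away from mid-grey across the whole image — a global contrast change.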